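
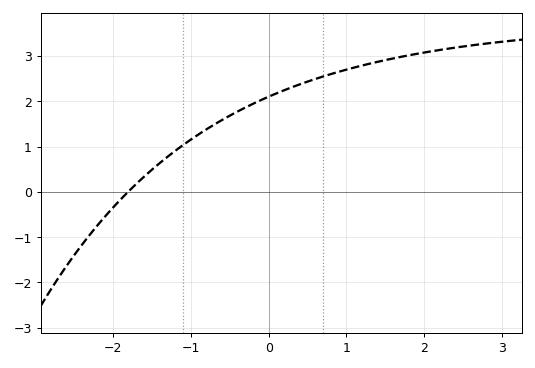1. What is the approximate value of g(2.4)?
3.18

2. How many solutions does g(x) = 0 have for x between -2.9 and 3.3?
1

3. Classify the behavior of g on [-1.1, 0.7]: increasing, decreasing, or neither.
increasing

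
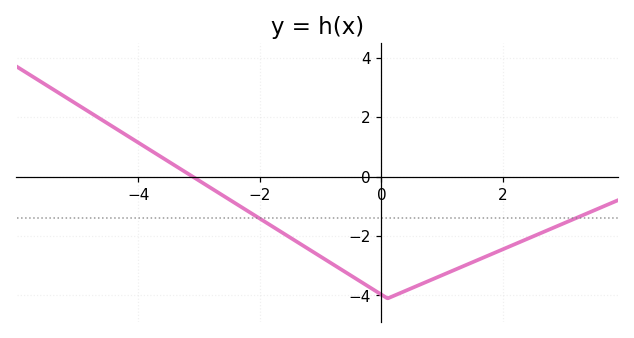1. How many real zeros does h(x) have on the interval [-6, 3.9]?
1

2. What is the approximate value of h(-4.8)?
2.2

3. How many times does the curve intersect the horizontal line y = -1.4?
2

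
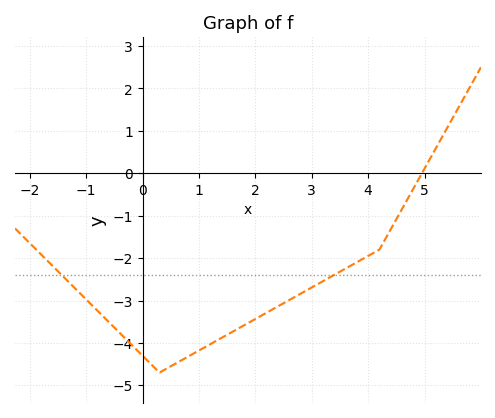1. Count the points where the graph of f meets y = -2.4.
2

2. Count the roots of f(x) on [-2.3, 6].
1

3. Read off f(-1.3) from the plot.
-2.6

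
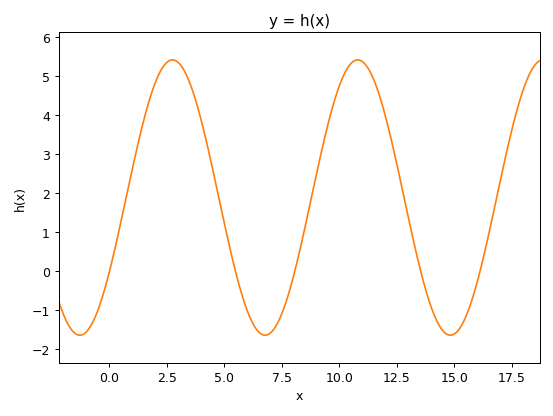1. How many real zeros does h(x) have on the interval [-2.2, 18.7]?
5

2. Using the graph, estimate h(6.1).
-1.2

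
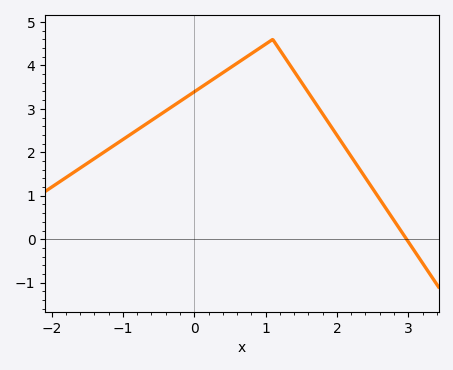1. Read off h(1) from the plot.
4.49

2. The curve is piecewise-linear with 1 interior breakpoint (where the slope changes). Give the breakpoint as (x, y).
(1.1, 4.6)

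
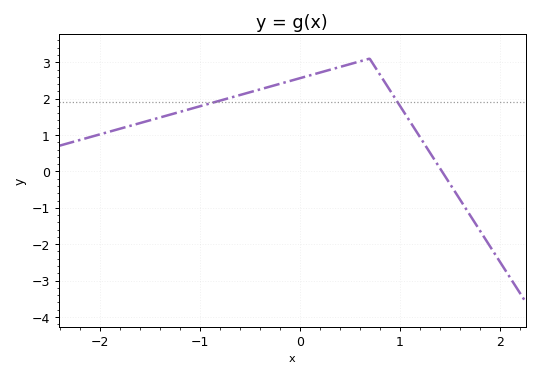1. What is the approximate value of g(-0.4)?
2.3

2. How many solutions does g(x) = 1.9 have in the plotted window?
2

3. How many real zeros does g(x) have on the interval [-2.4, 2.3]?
1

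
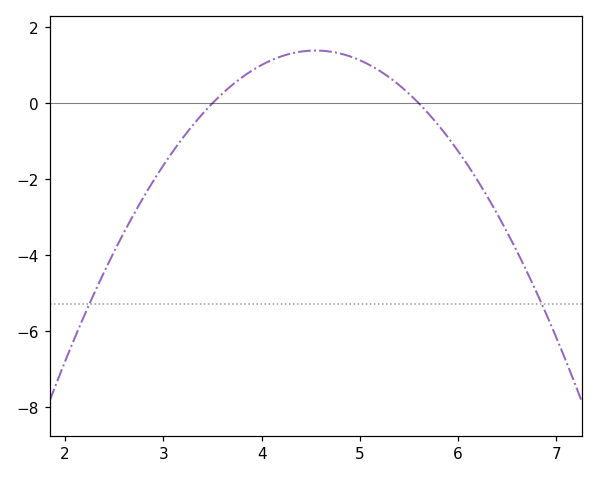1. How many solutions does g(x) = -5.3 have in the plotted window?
2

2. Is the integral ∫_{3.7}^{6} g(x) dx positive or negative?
positive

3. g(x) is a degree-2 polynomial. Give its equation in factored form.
y = -1.26(x - 3.5)(x - 5.6)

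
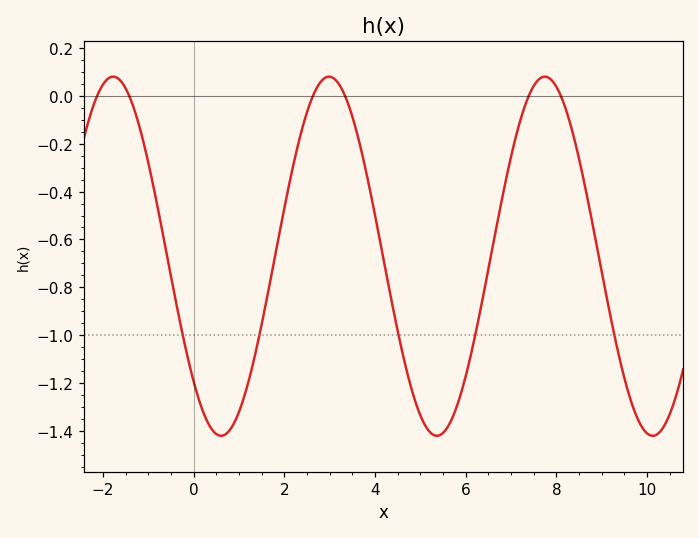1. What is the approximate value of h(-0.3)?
-0.94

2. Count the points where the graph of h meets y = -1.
5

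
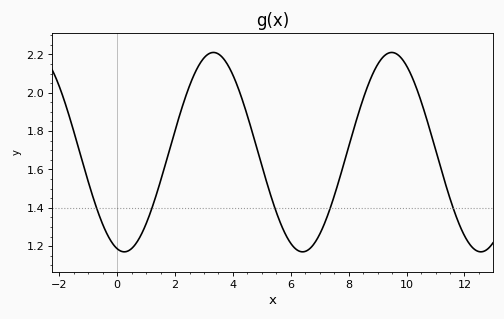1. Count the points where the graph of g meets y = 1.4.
5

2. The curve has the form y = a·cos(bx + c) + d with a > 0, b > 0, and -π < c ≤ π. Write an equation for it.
y = 0.52cos(1x + 2.9) + 1.69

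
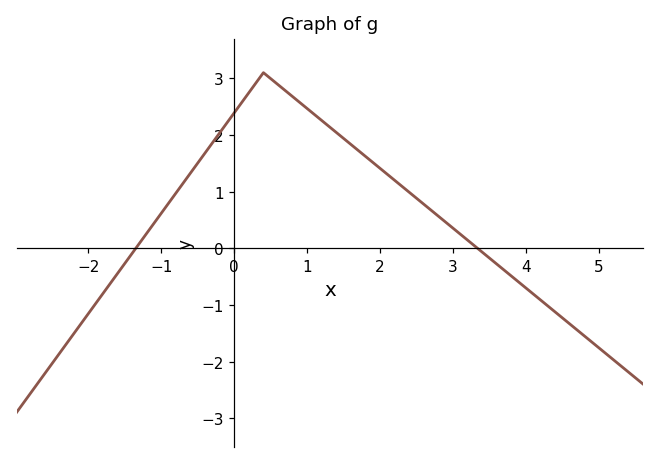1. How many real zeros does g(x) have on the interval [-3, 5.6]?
2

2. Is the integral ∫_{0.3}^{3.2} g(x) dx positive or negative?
positive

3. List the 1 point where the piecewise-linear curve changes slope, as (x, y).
(0.4, 3.1)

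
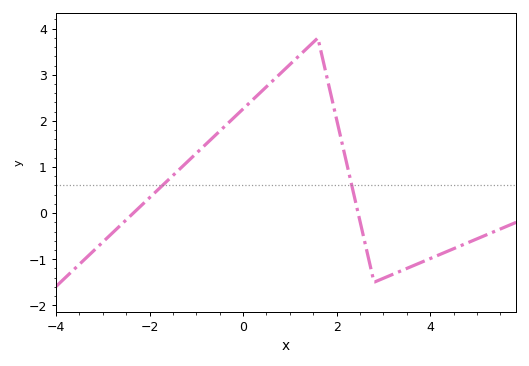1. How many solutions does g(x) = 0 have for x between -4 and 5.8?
2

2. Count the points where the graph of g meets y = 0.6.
2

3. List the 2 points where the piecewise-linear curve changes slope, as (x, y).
(1.6, 3.8); (2.8, -1.5)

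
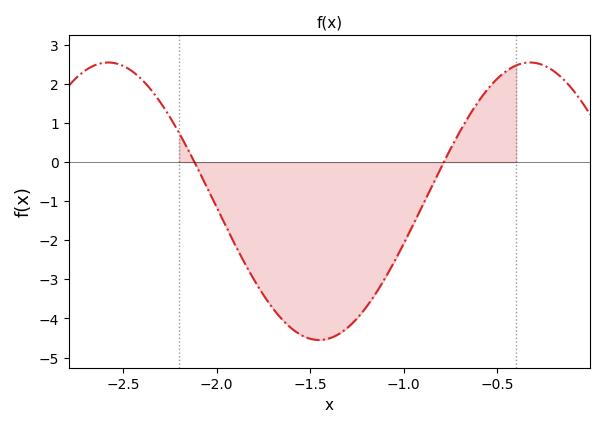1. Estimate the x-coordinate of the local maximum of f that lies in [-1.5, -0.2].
-0.35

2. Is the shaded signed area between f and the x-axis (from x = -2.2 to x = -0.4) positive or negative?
negative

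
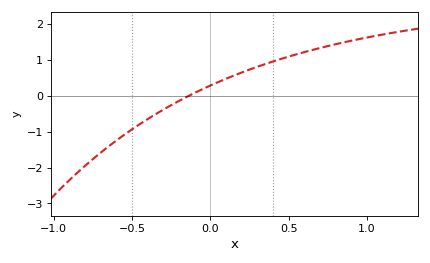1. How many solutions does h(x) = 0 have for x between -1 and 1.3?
1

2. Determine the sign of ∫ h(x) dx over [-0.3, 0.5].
positive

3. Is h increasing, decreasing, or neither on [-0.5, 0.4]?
increasing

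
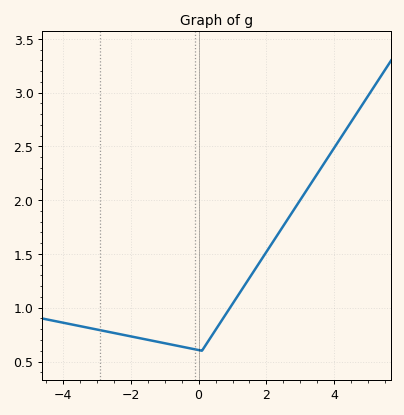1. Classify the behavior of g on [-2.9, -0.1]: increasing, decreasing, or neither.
decreasing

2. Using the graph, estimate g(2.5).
1.76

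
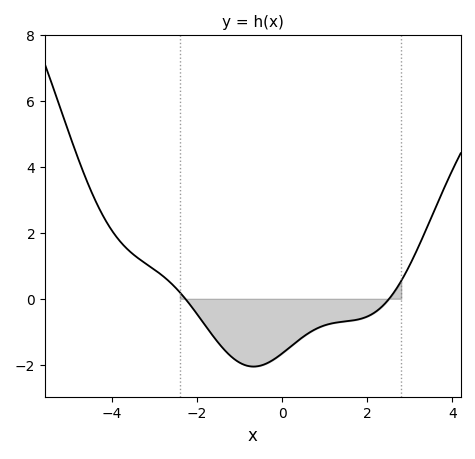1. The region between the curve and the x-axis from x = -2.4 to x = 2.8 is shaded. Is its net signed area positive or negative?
negative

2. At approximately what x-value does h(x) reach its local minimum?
-0.67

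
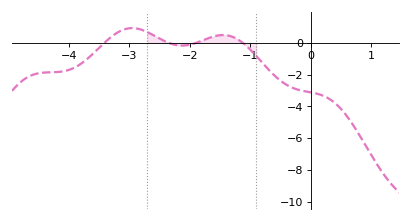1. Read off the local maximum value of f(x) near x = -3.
0.928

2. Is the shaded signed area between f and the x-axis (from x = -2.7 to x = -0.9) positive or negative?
positive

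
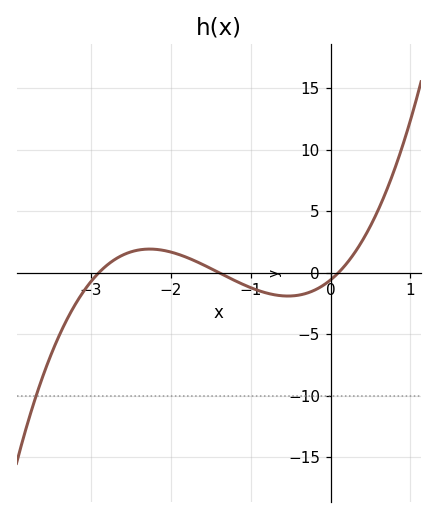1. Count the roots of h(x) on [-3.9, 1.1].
3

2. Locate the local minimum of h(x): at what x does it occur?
-0.5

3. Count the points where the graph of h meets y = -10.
1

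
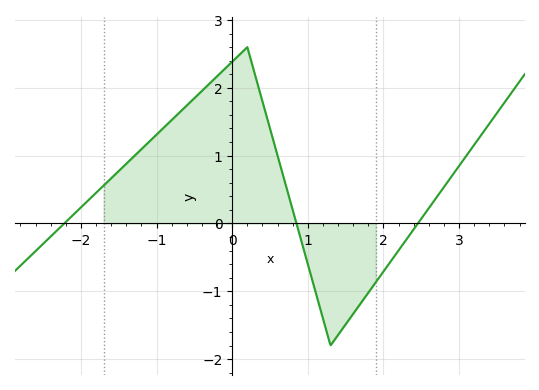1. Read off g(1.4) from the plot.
-1.6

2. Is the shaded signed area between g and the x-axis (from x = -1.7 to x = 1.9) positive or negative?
positive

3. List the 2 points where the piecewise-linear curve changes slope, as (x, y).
(0.2, 2.6); (1.3, -1.8)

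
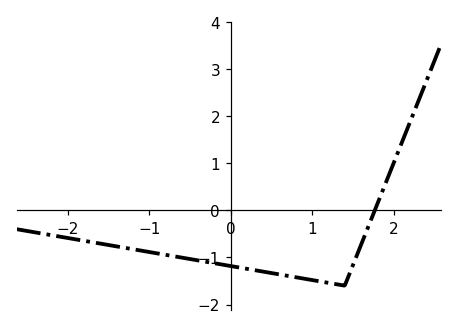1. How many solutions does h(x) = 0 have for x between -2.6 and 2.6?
1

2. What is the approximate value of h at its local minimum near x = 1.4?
-1.6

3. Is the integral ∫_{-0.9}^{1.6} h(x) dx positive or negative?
negative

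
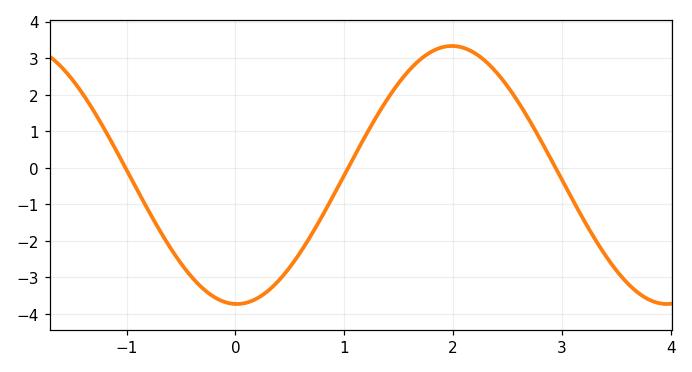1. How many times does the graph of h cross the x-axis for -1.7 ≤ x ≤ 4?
3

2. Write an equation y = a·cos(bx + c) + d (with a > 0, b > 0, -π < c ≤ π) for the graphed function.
y = 3.53cos(1.59x + 3.12) - 0.2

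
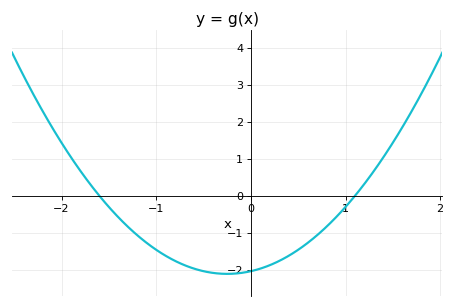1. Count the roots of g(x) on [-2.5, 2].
2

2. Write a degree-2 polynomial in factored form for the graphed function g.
y = 1.16(x + 1.6)(x - 1.1)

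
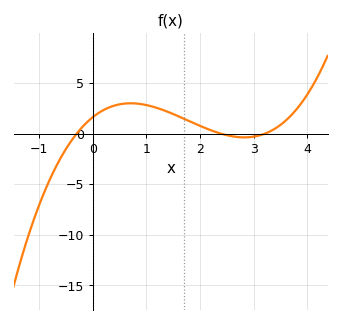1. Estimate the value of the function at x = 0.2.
2.5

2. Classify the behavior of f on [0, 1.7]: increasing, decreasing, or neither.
neither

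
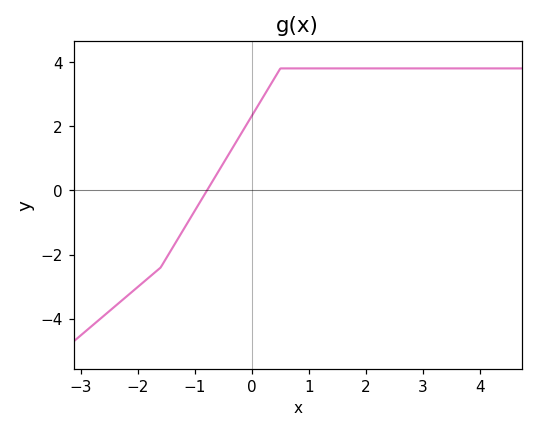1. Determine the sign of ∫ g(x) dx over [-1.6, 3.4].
positive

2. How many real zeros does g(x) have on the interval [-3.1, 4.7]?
1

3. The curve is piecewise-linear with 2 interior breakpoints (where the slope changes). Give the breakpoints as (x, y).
(-1.6, -2.4); (0.5, 3.8)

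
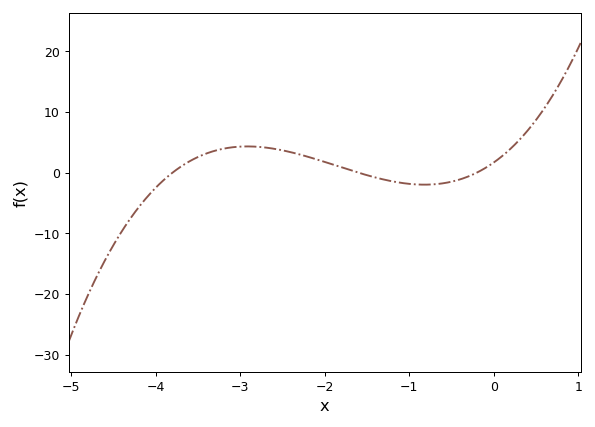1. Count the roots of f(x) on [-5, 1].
3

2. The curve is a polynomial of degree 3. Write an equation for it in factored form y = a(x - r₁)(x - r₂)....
y = 1.37(x + 3.8)(x + 1.6)(x + 0.2)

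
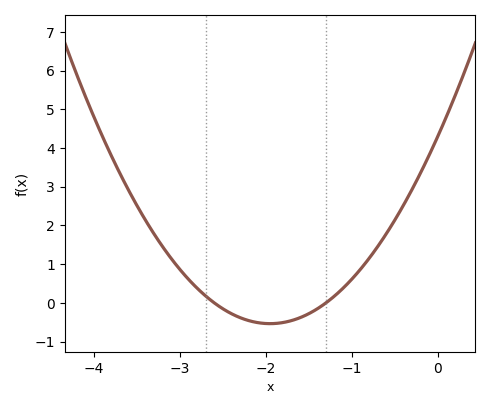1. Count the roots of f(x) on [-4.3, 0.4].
2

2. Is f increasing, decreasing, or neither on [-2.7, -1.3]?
neither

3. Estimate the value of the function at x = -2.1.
-0.508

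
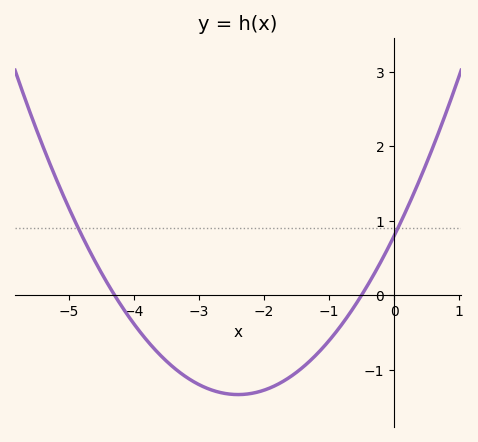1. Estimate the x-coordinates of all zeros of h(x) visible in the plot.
-4.3, -0.5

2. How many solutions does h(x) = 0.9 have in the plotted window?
2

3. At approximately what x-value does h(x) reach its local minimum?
-2.4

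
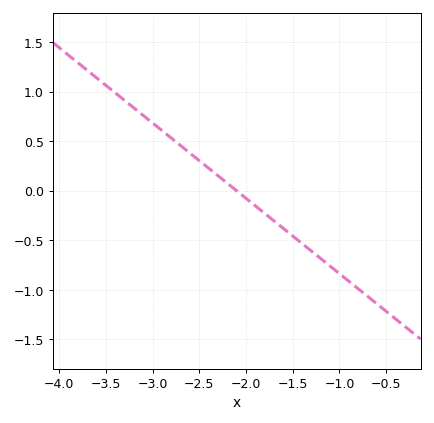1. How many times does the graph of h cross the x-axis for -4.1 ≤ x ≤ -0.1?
1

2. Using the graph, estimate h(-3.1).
0.76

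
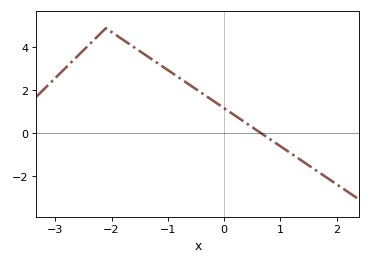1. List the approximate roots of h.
0.7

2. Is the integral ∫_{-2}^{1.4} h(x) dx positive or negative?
positive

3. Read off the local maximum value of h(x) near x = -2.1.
4.8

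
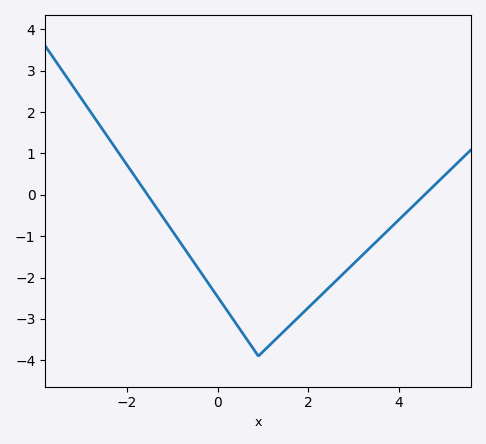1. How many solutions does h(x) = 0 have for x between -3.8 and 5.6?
2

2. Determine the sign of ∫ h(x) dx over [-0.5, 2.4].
negative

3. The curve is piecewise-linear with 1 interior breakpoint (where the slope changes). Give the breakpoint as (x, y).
(0.9, -3.9)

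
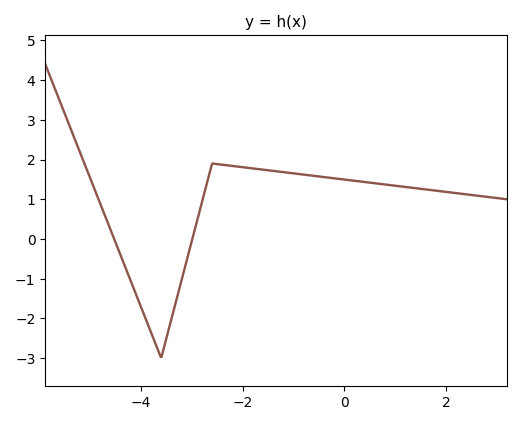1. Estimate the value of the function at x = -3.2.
-1.04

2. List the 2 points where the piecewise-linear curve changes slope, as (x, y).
(-3.6, -3); (-2.6, 1.9)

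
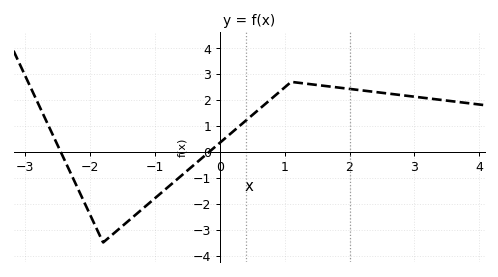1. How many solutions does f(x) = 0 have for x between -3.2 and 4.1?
2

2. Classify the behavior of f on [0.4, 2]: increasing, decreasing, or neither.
neither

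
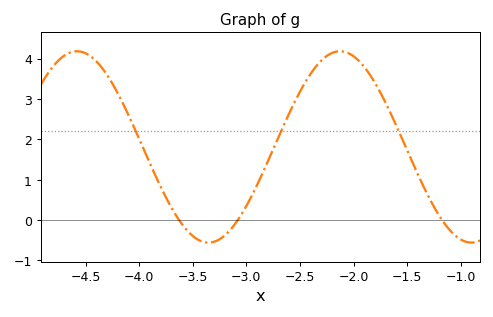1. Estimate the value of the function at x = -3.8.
0.8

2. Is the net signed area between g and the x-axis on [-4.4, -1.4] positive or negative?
positive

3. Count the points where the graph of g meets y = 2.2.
3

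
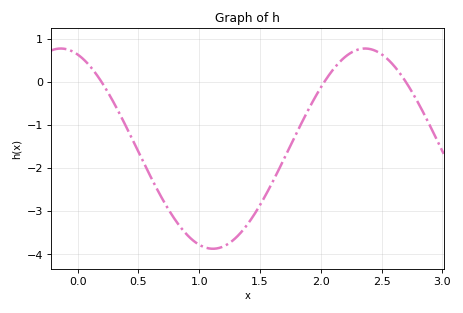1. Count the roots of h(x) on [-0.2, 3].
3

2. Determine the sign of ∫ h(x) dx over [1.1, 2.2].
negative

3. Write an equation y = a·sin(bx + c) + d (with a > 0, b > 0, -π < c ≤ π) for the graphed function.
y = 2.32sin(2.51x + 1.92) - 1.55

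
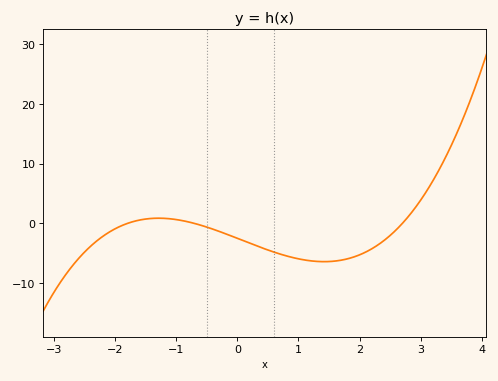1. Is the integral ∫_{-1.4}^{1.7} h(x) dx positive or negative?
negative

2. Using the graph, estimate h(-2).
-0.892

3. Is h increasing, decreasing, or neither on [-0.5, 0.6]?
decreasing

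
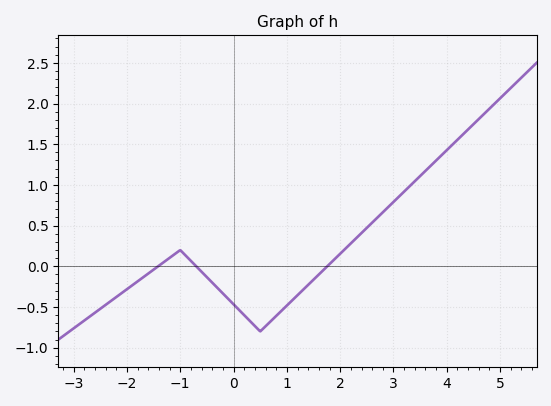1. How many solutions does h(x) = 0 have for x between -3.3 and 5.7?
3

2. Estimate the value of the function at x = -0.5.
-0.133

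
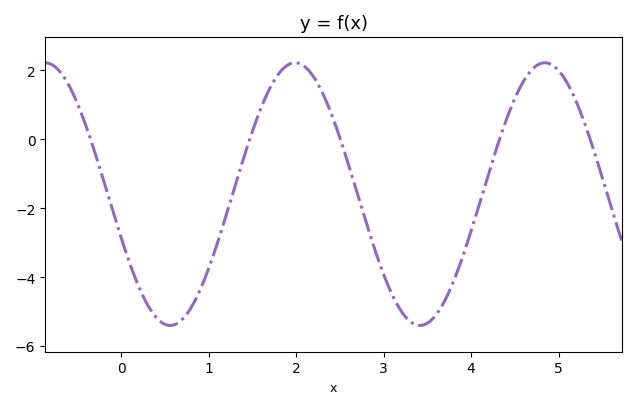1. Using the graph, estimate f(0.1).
-3.6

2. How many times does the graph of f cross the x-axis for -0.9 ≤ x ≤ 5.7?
5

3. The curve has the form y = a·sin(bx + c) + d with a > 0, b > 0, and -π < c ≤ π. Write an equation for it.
y = 3.81sin(2.2x - 2.8) - 1.59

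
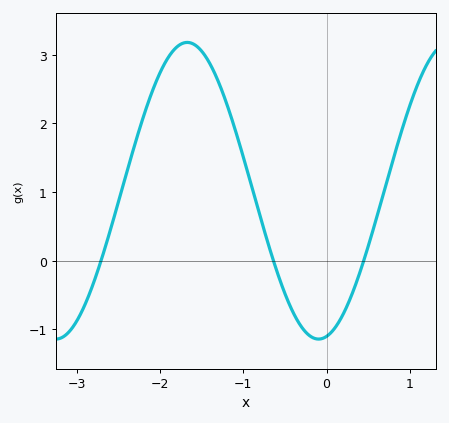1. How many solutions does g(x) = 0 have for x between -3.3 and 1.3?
3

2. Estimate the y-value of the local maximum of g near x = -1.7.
3.2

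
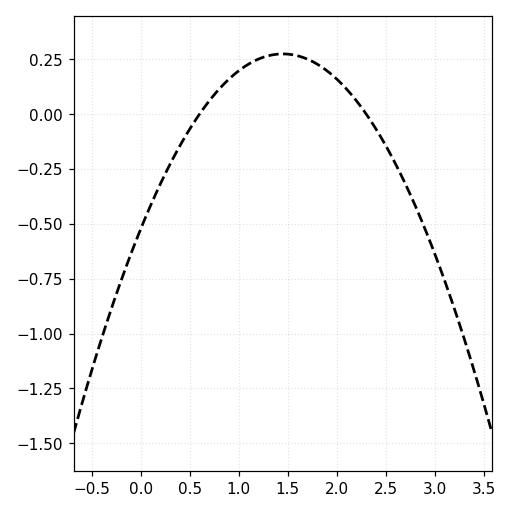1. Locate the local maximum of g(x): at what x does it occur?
1.5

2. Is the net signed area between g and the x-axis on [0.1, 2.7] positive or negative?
positive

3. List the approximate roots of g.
0.6, 2.3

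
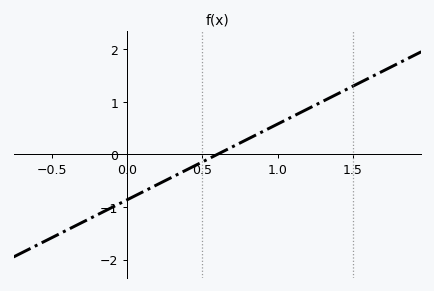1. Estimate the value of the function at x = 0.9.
0.4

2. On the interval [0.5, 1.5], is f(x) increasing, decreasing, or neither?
increasing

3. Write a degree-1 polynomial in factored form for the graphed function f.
y = 1.44(x - 0.6)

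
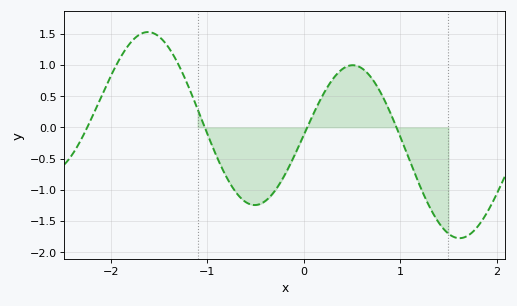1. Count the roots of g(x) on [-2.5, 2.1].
4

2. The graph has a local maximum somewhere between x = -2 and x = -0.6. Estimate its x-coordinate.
-1.6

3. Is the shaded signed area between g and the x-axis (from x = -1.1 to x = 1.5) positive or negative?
negative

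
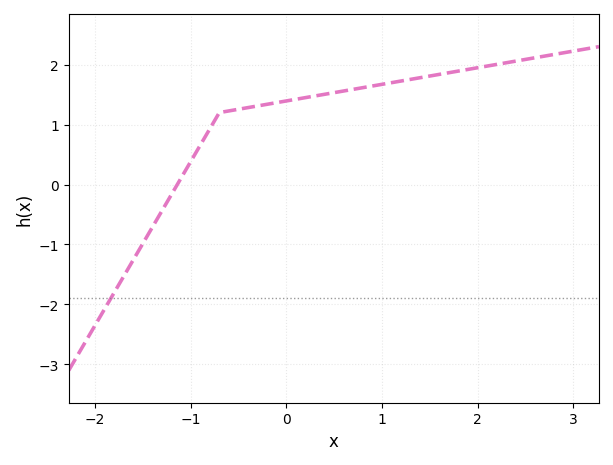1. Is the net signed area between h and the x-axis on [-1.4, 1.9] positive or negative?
positive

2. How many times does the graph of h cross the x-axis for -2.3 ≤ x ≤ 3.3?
1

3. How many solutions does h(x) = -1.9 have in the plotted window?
1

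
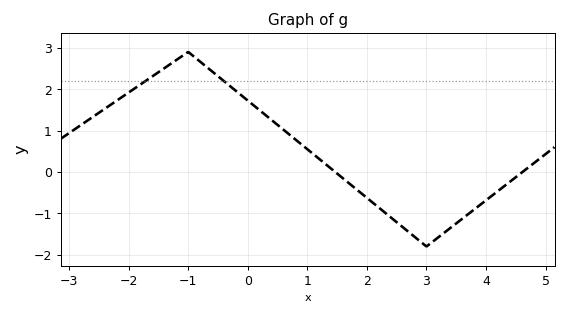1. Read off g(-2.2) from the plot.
1.7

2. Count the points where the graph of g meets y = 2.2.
2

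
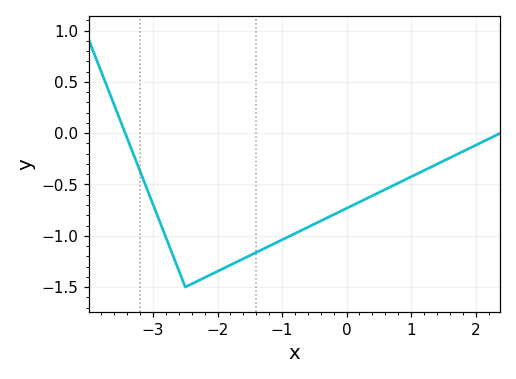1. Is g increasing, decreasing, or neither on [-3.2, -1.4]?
neither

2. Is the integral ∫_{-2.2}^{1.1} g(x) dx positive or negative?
negative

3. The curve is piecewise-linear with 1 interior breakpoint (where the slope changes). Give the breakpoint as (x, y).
(-2.5, -1.5)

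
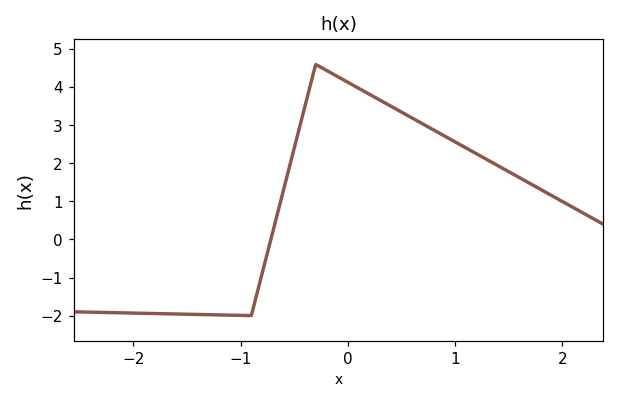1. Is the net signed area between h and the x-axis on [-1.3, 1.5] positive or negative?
positive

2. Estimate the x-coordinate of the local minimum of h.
-0.9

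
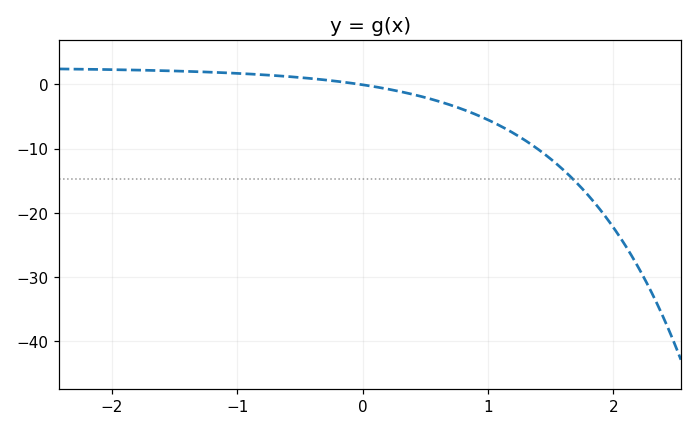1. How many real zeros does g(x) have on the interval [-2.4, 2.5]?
1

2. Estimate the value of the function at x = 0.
0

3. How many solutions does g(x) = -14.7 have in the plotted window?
1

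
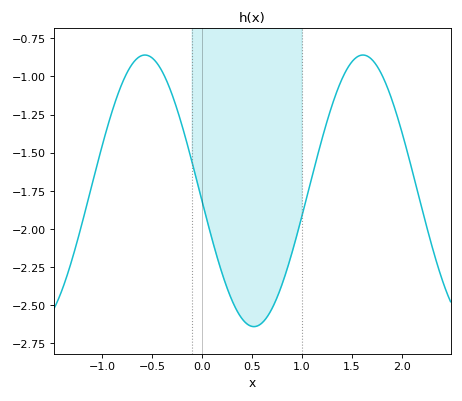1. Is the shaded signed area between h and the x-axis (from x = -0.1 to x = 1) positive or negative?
negative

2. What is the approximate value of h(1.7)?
-0.891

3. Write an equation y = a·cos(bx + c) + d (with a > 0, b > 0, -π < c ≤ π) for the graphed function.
y = 0.89cos(2.88x + 1.65) - 1.75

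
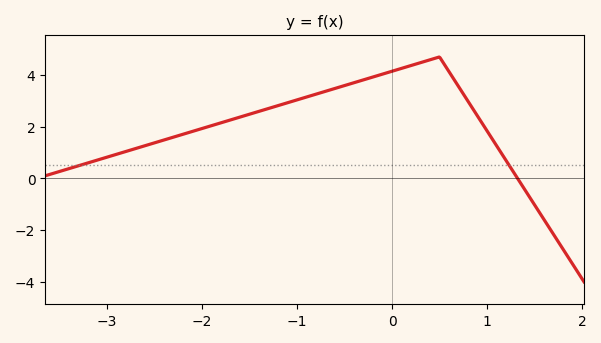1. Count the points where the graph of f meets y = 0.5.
2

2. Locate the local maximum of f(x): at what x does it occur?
0.5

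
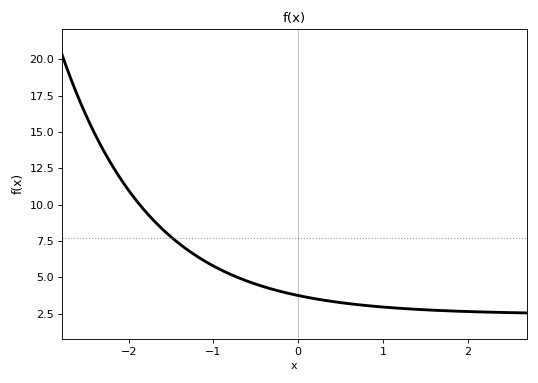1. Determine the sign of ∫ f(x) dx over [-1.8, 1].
positive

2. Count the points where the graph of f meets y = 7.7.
1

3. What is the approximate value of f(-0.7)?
5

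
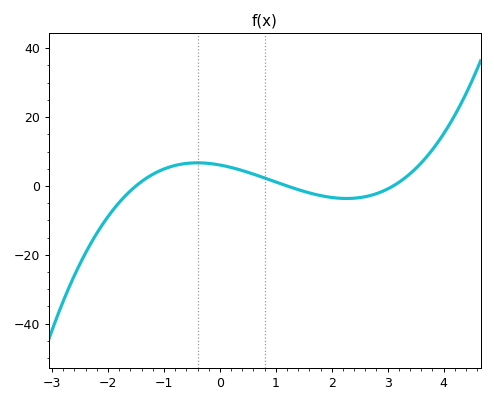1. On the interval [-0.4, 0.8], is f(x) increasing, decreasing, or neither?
decreasing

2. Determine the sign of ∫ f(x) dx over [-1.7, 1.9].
positive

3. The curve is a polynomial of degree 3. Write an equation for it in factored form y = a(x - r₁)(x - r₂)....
y = 1.09(x + 1.5)(x - 1.2)(x - 3.1)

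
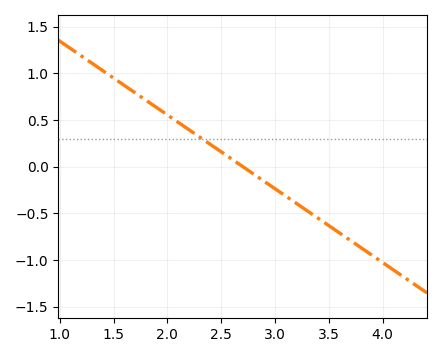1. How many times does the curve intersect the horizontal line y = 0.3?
1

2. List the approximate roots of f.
2.7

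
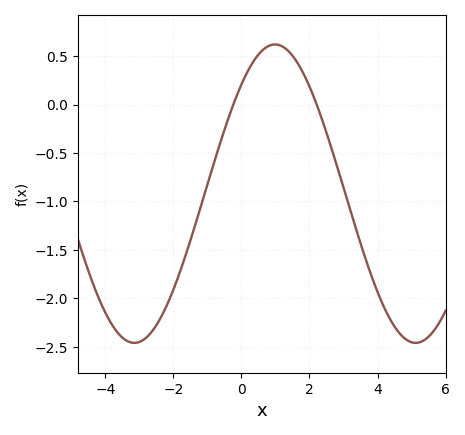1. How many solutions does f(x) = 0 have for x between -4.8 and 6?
2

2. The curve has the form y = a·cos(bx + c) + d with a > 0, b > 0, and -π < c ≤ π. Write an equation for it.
y = 1.54cos(0.76x - 0.75) - 0.92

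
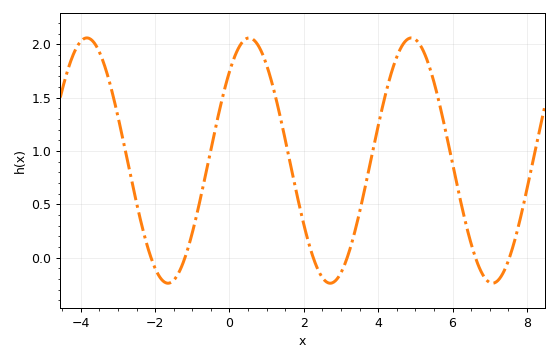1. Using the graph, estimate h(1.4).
1.25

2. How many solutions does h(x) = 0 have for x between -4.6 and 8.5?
6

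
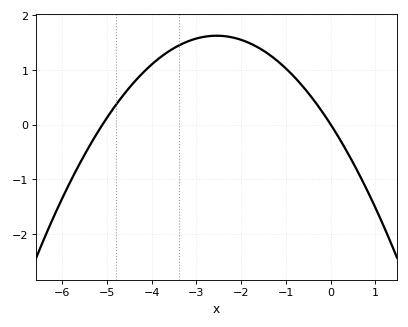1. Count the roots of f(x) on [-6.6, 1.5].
2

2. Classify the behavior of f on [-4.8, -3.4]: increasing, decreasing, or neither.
increasing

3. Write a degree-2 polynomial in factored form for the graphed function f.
y = -0.25(x + 5.1)(x - 0)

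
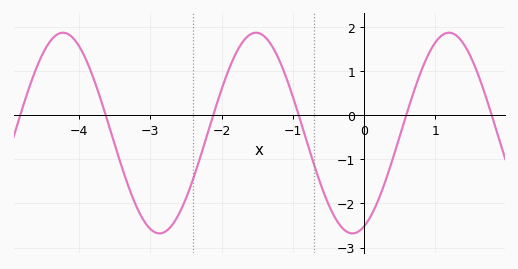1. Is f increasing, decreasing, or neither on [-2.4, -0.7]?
neither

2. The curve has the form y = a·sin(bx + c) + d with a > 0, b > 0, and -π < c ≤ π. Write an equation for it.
y = 2.28sin(2.3x - 1.2) - 0.4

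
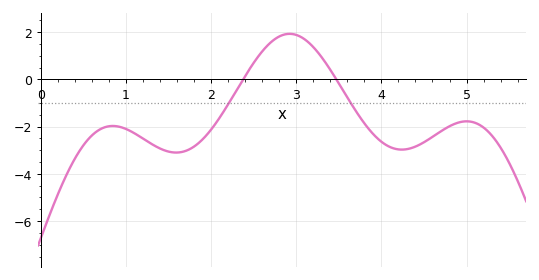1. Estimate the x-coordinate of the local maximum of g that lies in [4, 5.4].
5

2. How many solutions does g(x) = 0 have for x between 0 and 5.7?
2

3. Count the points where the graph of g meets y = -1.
2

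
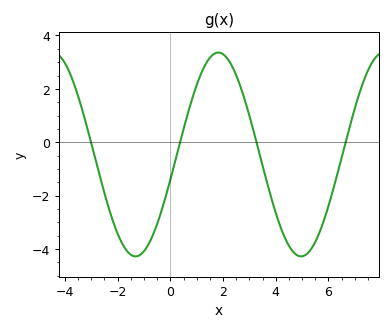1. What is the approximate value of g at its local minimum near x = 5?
-4.28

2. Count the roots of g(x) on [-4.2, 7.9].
4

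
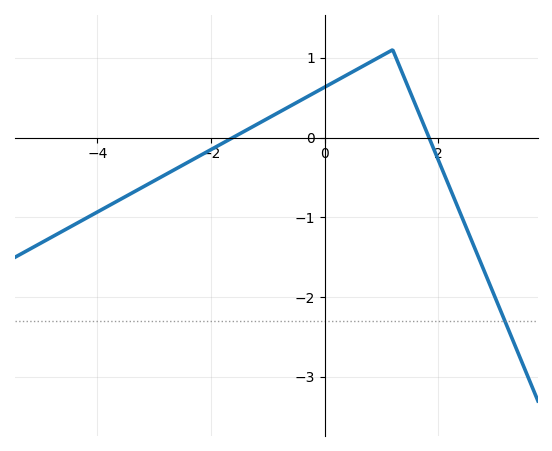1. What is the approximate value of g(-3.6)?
-0.8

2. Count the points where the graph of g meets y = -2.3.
1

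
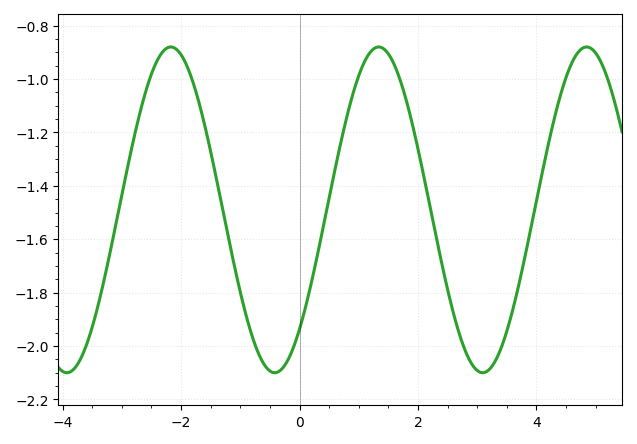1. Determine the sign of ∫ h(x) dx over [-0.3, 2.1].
negative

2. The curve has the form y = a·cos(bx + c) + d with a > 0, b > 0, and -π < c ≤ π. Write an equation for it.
y = 0.61cos(1.8x - 2.4) - 1.49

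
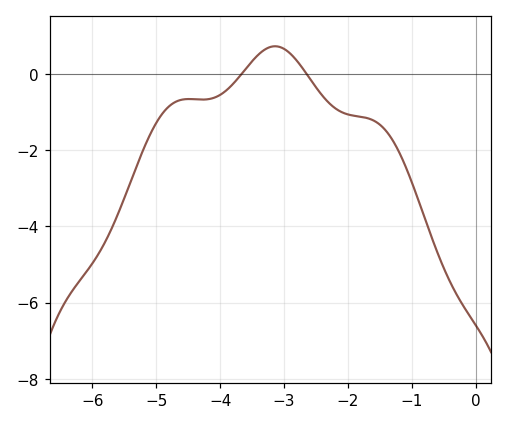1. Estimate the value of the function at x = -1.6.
-1.22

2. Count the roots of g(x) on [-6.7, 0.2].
2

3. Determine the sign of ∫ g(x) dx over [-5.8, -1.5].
negative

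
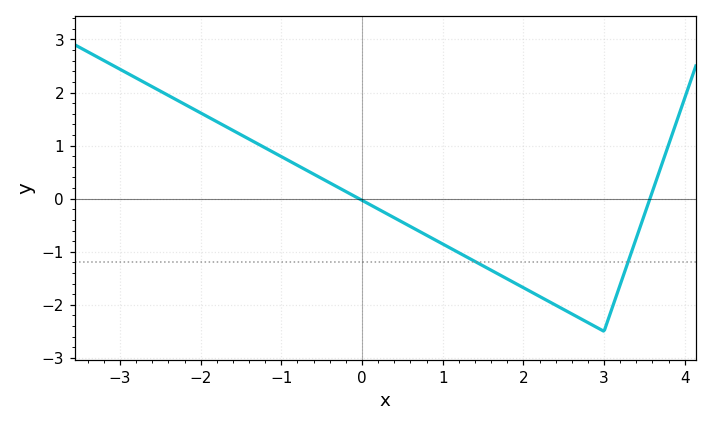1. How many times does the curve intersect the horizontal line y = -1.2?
2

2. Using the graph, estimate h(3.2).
-1.62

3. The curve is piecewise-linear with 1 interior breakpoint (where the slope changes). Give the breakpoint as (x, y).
(3, -2.5)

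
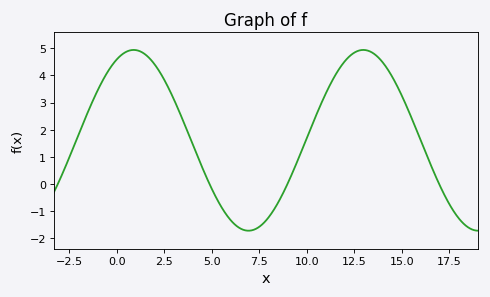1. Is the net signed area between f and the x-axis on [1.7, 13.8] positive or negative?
positive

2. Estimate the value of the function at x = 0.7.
4.9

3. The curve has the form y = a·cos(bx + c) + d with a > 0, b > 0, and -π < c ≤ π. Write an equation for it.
y = 3.33cos(0.52x - 0.46) + 1.61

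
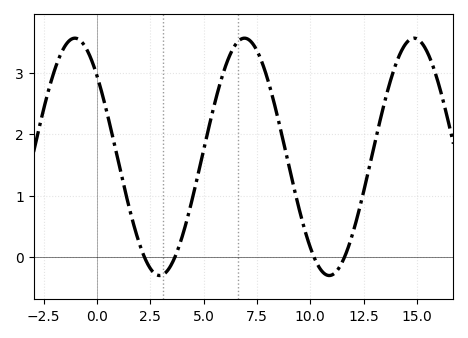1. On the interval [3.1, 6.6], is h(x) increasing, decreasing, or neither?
increasing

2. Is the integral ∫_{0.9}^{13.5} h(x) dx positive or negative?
positive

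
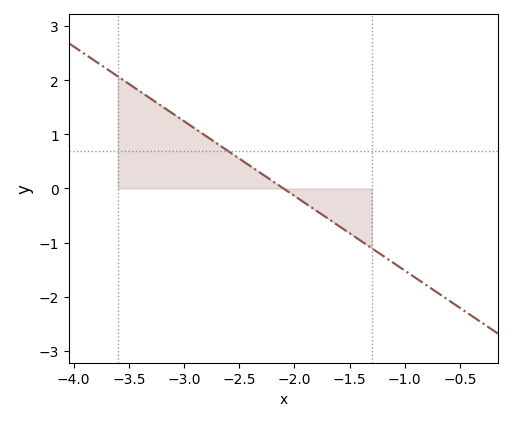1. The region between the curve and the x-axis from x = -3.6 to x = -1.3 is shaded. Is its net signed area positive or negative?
positive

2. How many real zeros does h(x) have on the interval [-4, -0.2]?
1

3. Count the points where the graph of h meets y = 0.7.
1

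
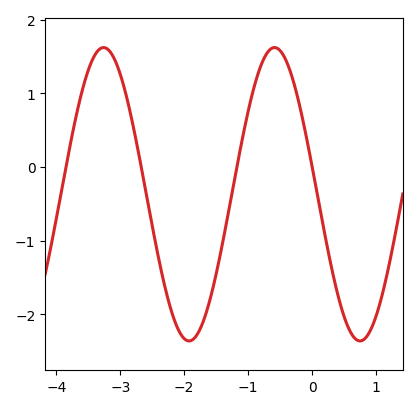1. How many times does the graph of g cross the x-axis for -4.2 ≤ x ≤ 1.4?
4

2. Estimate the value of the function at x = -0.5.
1.58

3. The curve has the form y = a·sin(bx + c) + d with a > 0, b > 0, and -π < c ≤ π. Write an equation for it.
y = 1.99sin(2.35x + 2.95) - 0.37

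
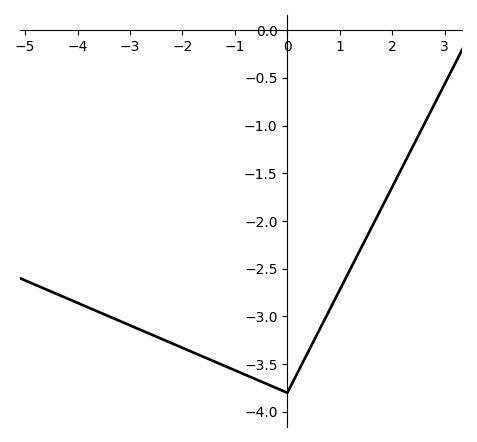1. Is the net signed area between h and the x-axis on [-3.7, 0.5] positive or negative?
negative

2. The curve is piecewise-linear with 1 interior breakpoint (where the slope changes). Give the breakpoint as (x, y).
(0, -3.8)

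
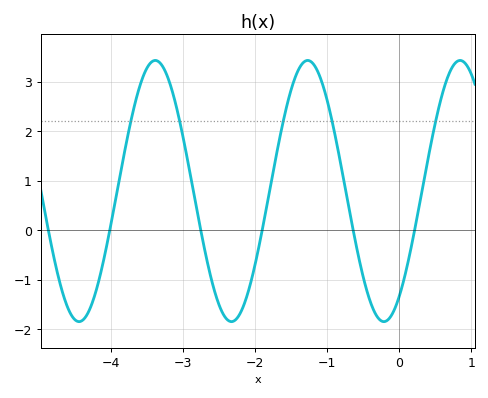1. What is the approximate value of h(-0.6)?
-0.31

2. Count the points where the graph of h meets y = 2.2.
5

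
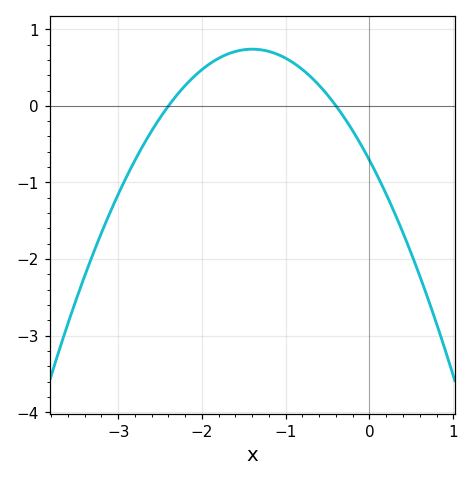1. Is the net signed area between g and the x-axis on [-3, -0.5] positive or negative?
positive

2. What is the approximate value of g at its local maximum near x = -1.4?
0.7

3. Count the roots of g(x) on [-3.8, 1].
2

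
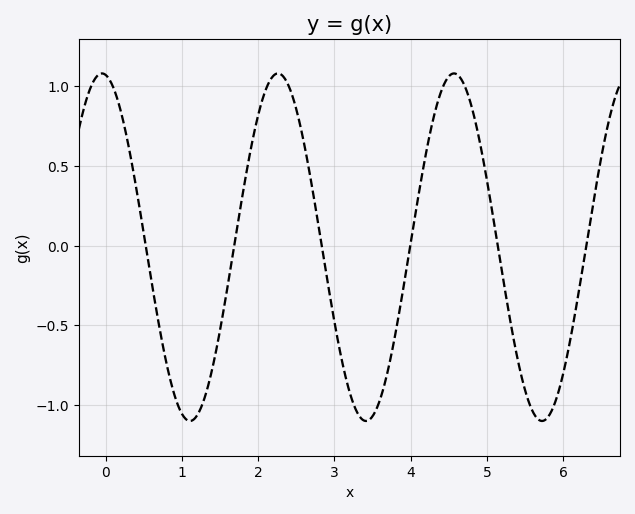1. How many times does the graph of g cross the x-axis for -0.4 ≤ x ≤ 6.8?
6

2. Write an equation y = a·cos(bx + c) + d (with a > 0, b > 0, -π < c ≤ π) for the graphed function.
y = 1.09cos(2.7x + 0.14) - 0.01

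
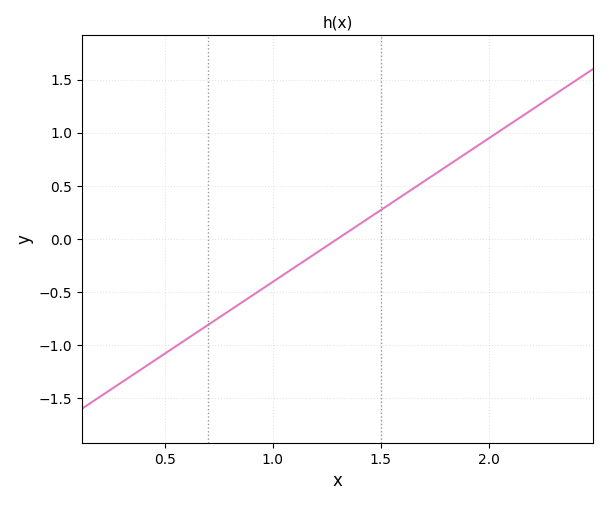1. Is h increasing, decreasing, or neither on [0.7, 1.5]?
increasing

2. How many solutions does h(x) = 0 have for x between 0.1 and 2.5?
1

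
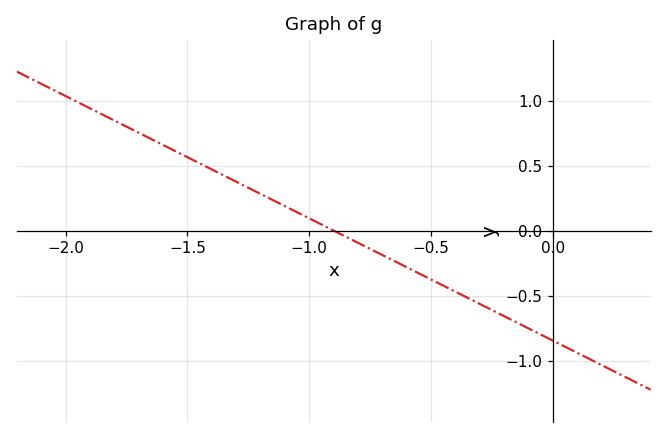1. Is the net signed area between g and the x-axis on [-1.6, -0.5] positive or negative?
positive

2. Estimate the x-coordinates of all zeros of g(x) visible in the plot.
-0.9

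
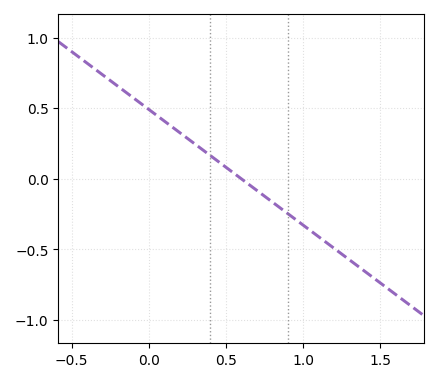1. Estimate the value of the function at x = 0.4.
0.15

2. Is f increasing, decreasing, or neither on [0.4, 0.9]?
decreasing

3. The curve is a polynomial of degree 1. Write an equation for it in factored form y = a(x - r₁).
y = -0.82(x - 0.6)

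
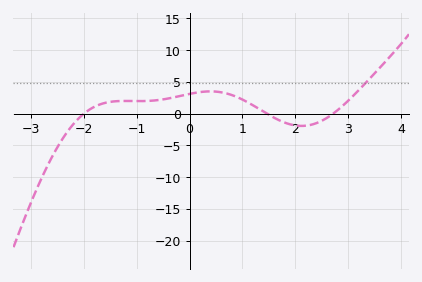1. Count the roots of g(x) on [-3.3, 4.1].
3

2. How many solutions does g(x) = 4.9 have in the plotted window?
1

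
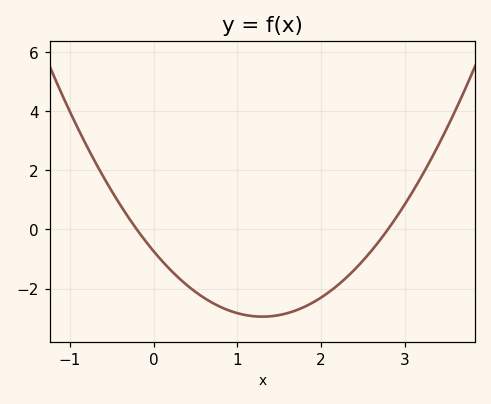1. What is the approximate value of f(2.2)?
-1.89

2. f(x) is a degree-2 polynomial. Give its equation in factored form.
y = 1.31(x + 0.2)(x - 2.8)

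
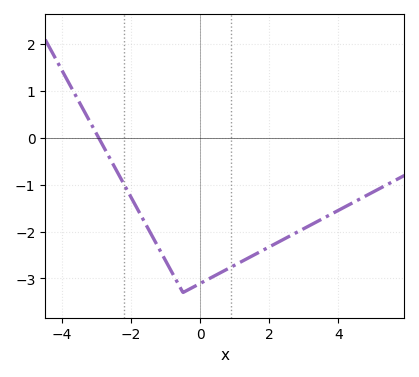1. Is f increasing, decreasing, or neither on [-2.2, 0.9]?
neither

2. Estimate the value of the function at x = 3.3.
-1.8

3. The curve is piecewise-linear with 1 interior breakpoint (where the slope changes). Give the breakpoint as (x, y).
(-0.5, -3.3)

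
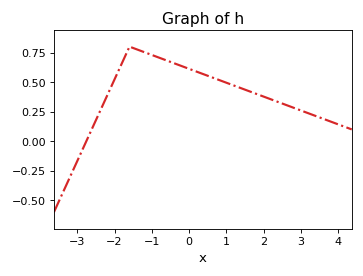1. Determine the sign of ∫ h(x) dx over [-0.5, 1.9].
positive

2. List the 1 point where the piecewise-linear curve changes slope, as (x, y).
(-1.6, 0.8)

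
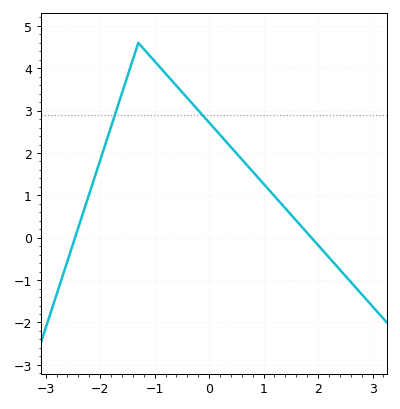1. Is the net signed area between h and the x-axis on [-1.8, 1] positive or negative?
positive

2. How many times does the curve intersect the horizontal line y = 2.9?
2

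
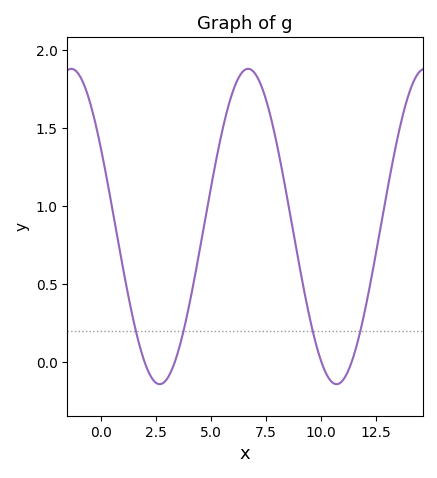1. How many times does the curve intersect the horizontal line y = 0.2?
4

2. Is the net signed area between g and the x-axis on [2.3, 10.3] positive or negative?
positive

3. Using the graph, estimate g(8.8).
0.8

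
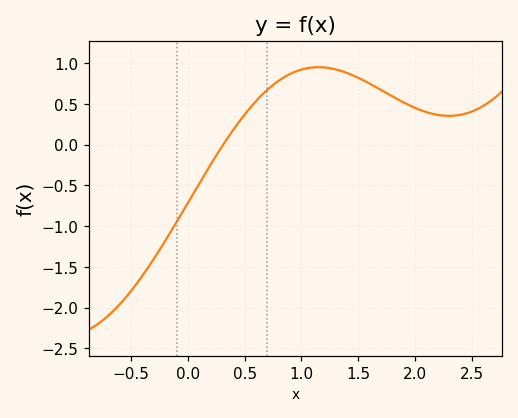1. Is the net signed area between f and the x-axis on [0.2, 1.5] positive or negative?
positive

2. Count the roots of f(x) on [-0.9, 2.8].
1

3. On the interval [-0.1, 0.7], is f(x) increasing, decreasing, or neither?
increasing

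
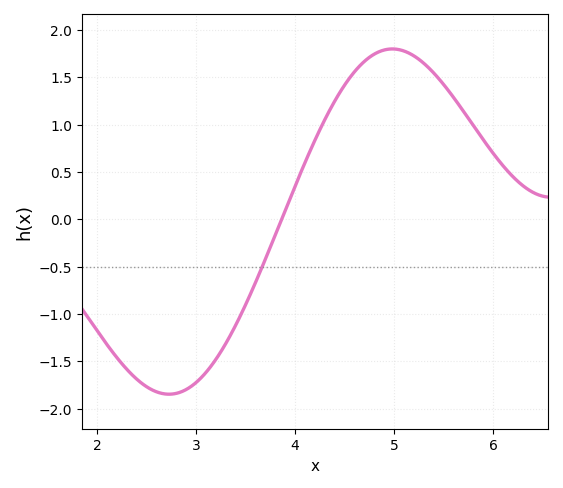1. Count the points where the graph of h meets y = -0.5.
1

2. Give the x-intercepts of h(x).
3.9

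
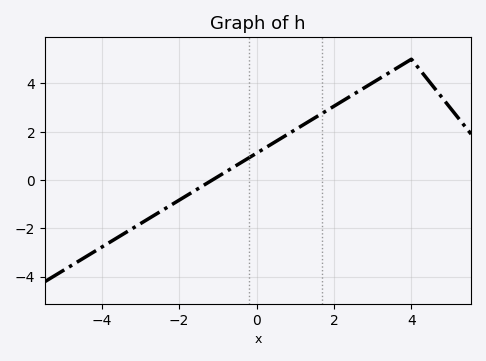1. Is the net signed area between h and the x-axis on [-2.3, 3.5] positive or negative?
positive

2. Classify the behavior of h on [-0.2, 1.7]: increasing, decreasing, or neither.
increasing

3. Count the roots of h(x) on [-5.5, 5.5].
1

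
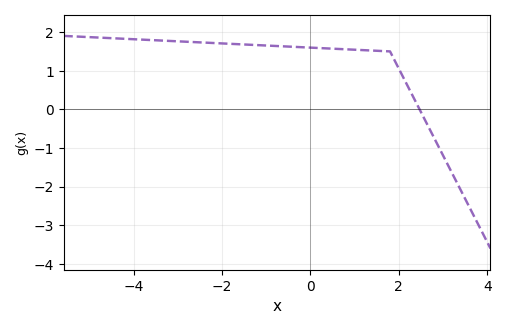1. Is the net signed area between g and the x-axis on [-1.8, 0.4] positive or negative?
positive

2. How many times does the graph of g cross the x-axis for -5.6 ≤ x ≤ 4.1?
1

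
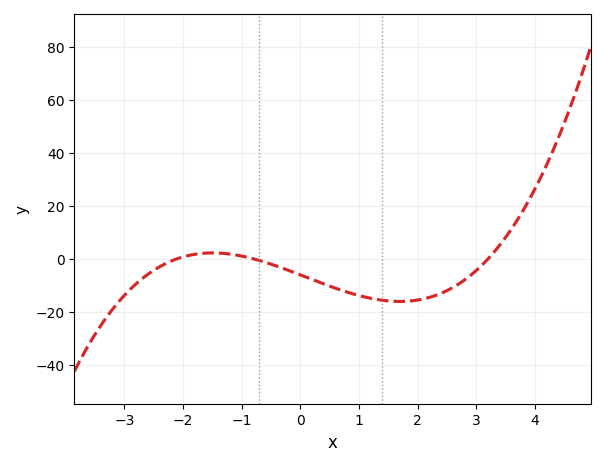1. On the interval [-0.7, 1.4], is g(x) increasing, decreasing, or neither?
decreasing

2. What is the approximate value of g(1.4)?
-16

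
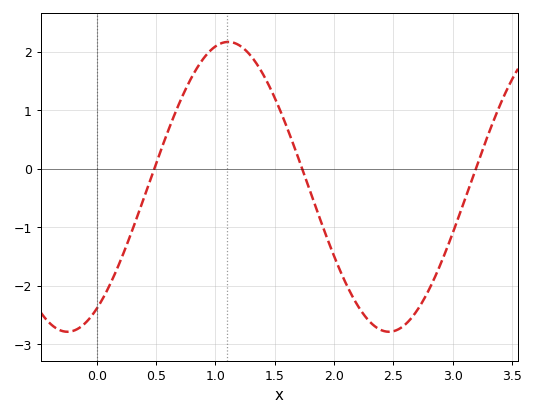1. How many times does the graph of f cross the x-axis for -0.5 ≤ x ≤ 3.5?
3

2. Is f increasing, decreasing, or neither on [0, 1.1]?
increasing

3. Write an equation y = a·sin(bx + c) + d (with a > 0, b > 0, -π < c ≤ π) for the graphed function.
y = 2.48sin(2.3x - 1) - 0.31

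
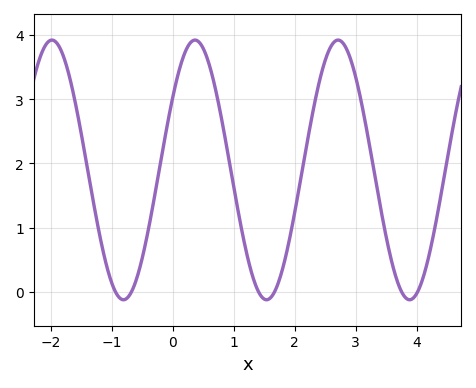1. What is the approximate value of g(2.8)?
3.9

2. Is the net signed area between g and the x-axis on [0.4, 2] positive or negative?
positive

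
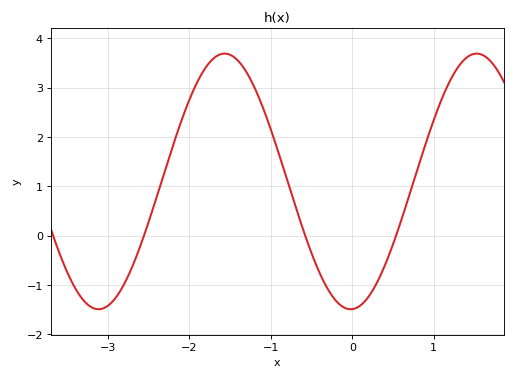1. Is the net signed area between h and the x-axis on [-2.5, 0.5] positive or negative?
positive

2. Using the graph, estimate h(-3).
-1.4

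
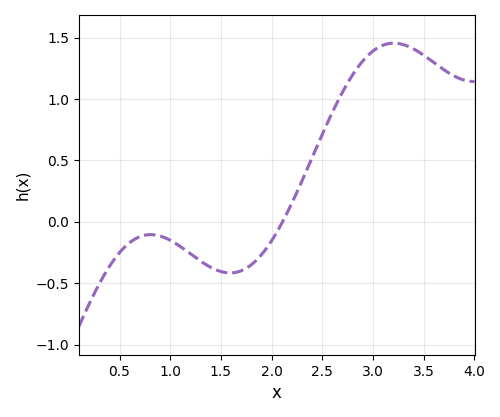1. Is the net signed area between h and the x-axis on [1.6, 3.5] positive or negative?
positive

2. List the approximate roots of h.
2.11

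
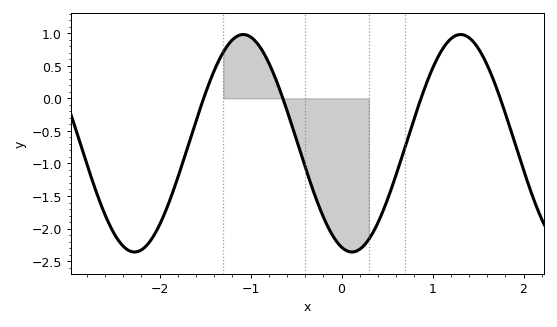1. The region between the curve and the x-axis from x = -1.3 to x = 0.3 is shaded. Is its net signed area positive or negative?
negative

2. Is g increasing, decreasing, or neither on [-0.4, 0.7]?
neither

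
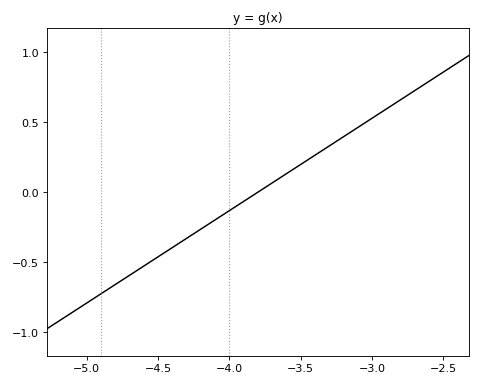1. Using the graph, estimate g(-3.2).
0.4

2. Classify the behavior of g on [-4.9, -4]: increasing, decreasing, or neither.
increasing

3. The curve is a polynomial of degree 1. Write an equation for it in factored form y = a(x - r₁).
y = 0.66(x + 3.8)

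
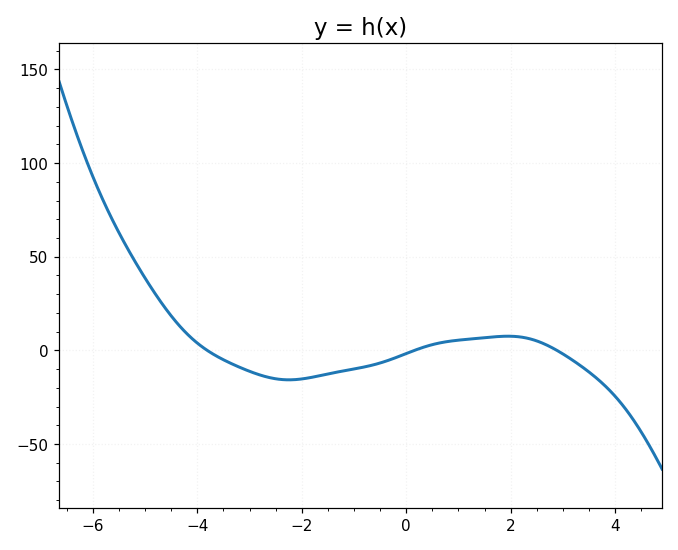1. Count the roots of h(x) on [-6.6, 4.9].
3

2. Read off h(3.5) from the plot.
-11.6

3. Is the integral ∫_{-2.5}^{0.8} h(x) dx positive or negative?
negative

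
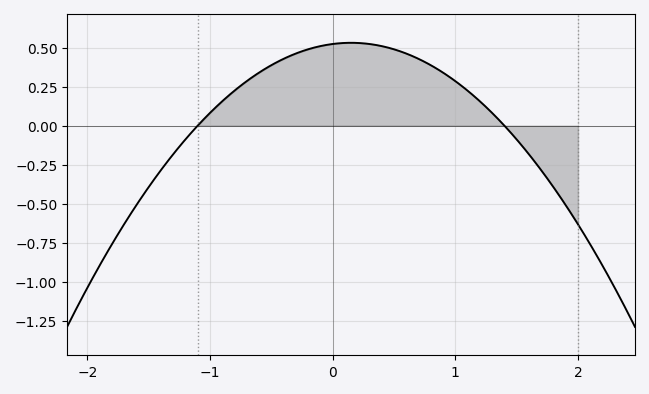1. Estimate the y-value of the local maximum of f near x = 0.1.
0.531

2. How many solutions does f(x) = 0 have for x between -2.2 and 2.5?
2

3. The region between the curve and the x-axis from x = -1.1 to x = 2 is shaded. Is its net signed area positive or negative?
positive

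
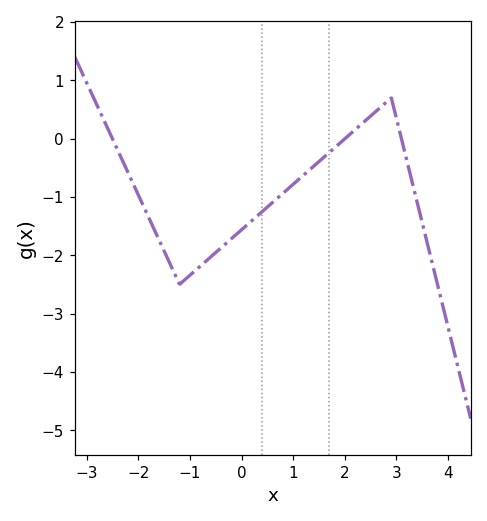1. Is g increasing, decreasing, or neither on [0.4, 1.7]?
increasing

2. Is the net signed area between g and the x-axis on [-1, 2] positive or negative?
negative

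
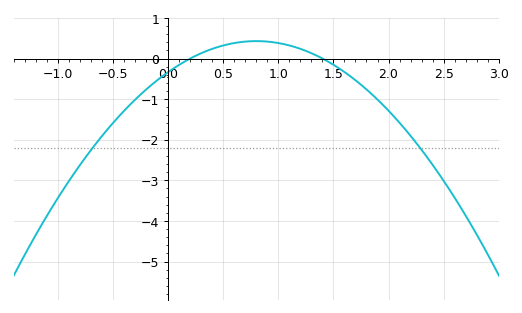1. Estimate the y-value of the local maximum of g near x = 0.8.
0.428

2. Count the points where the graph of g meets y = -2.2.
2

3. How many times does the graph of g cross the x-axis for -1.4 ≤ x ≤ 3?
2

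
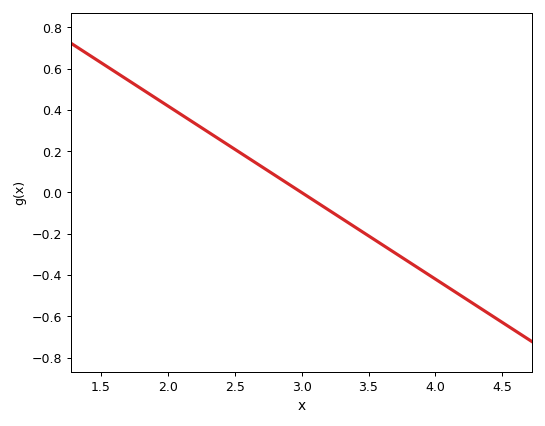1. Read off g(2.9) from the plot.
0.04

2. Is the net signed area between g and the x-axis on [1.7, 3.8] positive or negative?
positive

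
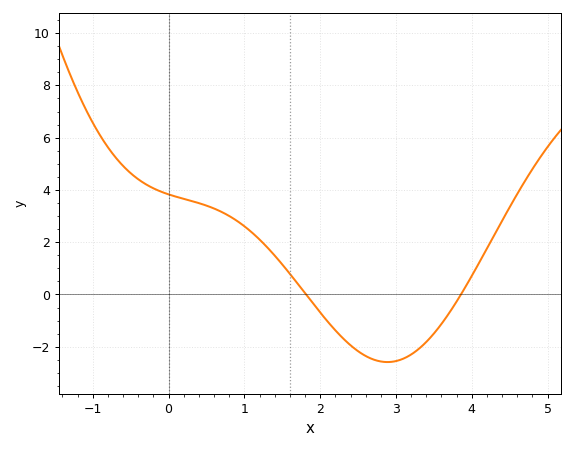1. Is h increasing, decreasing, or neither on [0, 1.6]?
decreasing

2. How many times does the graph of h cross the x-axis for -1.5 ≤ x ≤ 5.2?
2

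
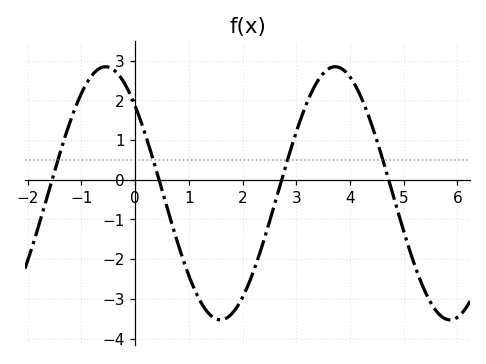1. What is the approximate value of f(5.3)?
-2.51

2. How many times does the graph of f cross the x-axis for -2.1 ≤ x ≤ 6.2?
4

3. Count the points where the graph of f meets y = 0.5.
4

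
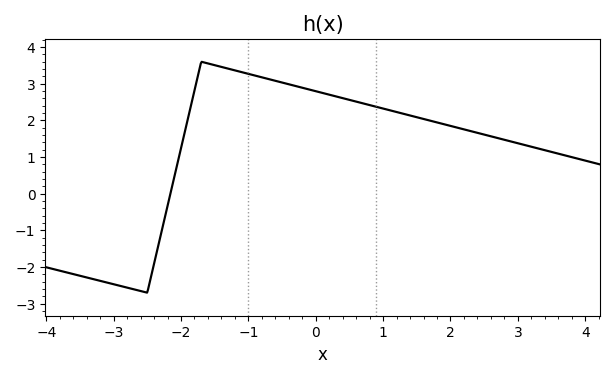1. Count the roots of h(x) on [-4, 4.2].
1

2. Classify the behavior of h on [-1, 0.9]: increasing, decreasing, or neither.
decreasing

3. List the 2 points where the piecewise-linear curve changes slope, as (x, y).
(-2.5, -2.7); (-1.7, 3.6)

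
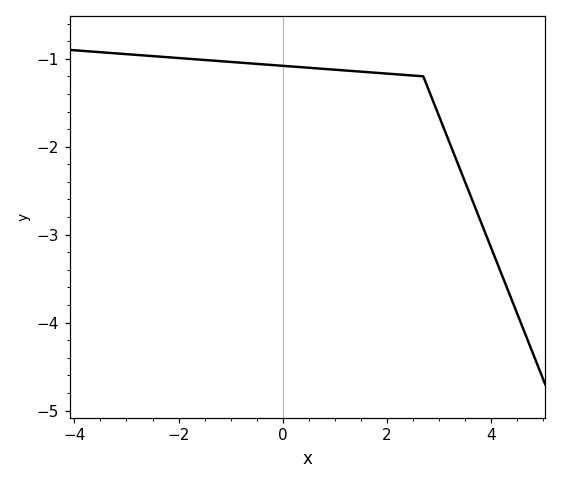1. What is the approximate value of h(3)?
-1.65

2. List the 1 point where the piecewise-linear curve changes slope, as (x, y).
(2.7, -1.2)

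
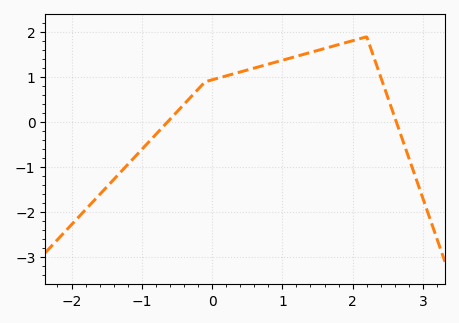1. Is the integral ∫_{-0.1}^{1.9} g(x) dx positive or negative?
positive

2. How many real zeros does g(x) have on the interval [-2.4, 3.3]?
2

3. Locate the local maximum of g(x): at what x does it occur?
2.2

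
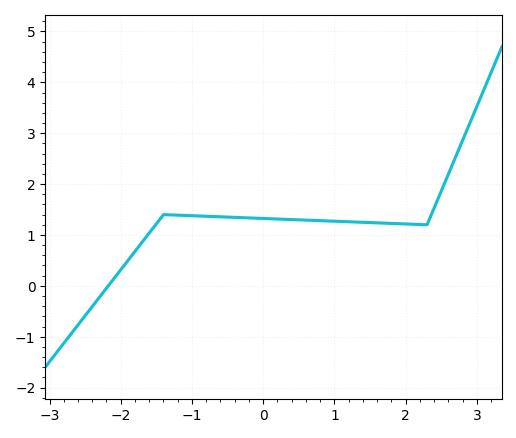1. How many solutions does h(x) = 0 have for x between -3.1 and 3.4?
1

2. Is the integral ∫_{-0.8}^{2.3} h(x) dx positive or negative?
positive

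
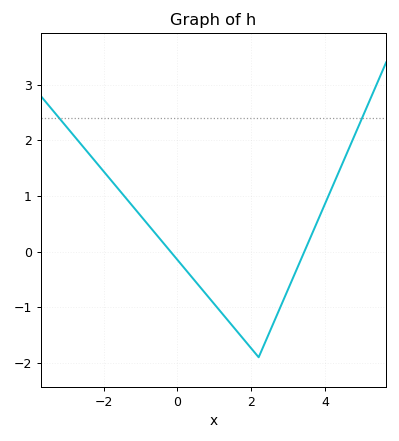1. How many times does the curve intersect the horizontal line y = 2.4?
2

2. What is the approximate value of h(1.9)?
-1.66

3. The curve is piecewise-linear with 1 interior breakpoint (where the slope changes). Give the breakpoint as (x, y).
(2.2, -1.9)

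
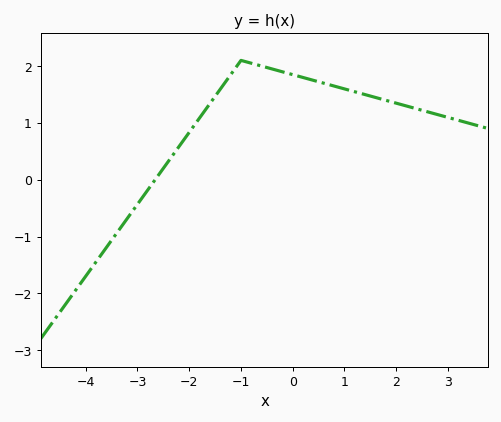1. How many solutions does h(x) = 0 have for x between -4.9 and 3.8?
1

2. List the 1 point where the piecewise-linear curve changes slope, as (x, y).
(-1, 2.1)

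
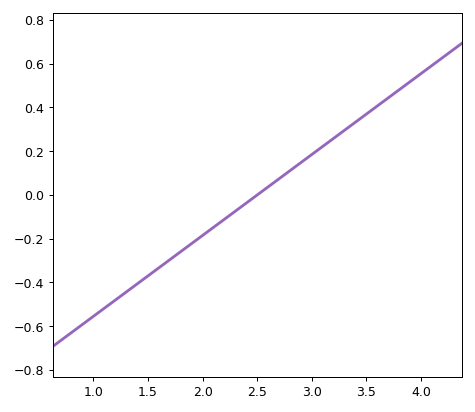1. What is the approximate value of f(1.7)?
-0.3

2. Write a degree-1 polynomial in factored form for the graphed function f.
y = 0.37(x - 2.5)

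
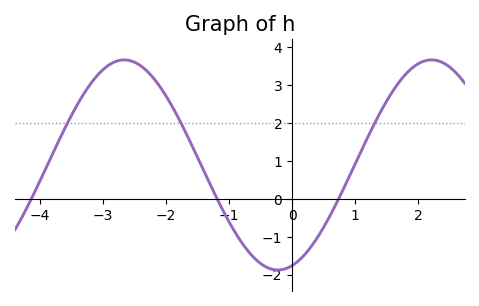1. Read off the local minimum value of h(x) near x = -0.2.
-1.88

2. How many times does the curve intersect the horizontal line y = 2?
3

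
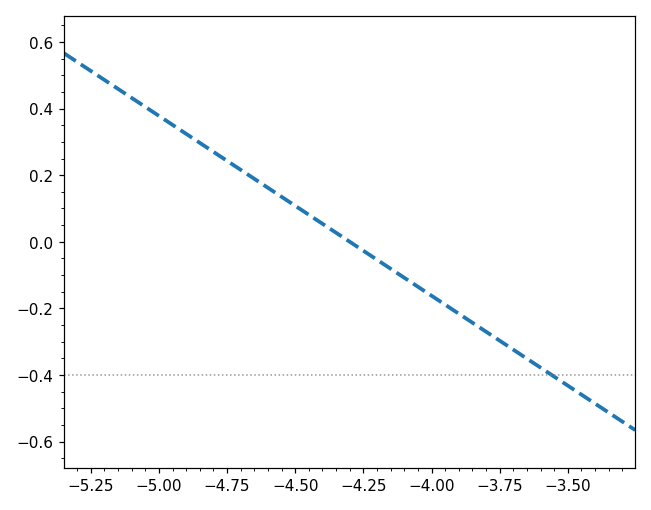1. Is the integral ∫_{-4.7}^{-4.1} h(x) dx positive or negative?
positive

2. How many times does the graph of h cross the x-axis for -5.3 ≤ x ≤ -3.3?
1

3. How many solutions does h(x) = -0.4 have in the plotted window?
1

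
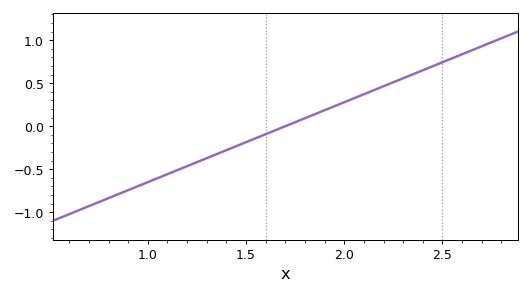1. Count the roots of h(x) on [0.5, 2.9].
1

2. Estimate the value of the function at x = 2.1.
0.372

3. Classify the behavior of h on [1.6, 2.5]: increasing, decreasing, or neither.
increasing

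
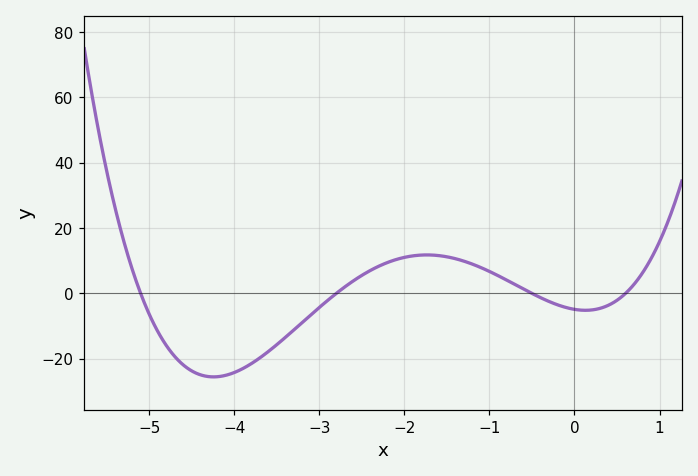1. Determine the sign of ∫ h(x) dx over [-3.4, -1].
positive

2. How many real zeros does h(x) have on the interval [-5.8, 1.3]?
4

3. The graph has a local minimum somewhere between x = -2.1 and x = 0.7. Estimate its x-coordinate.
0.1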